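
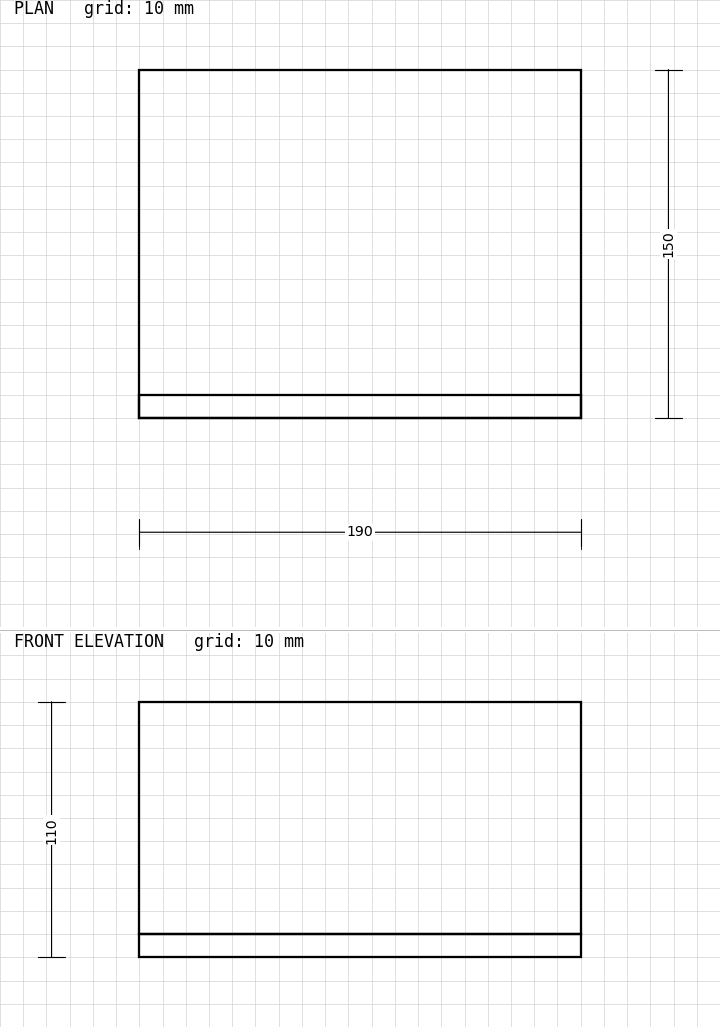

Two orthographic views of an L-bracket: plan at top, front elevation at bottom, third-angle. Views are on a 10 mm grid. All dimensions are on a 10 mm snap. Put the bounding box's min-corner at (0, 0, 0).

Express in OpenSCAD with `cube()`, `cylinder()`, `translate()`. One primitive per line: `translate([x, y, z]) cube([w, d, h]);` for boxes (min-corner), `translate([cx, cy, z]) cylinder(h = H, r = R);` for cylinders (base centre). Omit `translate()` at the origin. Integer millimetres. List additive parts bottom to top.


cube([190, 150, 10]);
translate([0, 0, 10]) cube([190, 10, 100]);


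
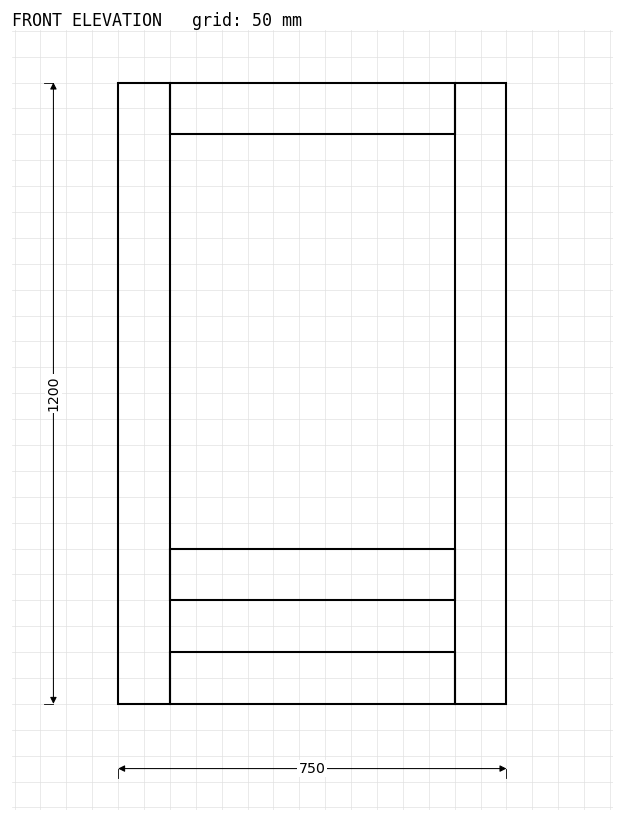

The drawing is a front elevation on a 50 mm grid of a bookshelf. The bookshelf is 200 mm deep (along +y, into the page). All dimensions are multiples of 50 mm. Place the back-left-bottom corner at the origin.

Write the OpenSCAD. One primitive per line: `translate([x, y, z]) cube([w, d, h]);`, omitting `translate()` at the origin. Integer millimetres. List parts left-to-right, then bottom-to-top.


cube([100, 200, 1200]);
translate([100, 0, 0]) cube([550, 200, 100]);
translate([100, 0, 200]) cube([550, 200, 100]);
translate([100, 0, 1100]) cube([550, 200, 100]);
translate([650, 0, 0]) cube([100, 200, 1200]);


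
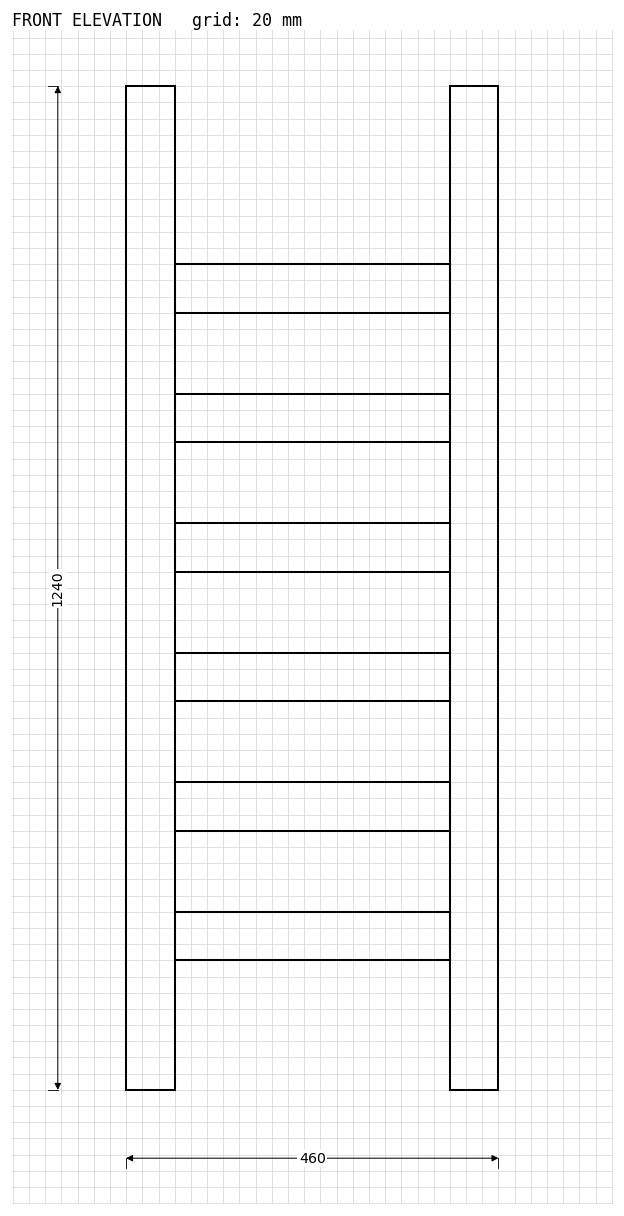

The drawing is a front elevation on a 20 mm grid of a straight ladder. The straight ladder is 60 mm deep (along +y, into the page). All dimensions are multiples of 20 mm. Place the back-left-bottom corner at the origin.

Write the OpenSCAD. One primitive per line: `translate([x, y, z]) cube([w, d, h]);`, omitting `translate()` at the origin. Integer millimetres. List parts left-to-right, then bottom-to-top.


cube([60, 60, 1240]);
translate([60, 0, 160]) cube([340, 60, 60]);
translate([60, 0, 320]) cube([340, 60, 60]);
translate([60, 0, 480]) cube([340, 60, 60]);
translate([60, 0, 640]) cube([340, 60, 60]);
translate([60, 0, 800]) cube([340, 60, 60]);
translate([60, 0, 960]) cube([340, 60, 60]);
translate([400, 0, 0]) cube([60, 60, 1240]);


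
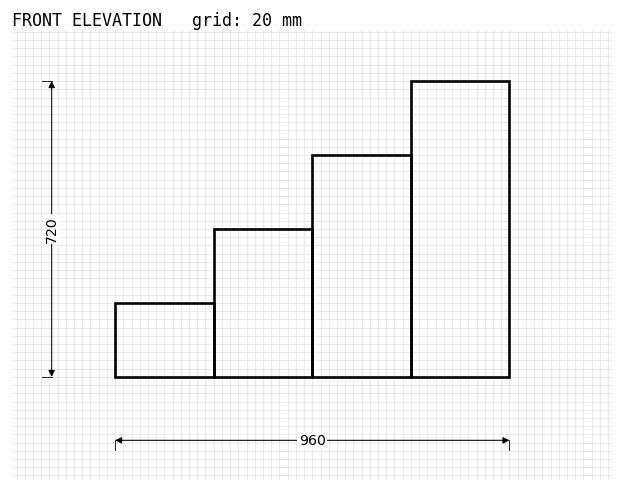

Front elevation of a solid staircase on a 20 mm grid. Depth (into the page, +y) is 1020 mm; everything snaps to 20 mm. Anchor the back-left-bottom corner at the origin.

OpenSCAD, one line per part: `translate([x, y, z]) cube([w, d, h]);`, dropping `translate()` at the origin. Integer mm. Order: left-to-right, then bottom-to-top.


cube([240, 1020, 180]);
translate([240, 0, 0]) cube([240, 1020, 360]);
translate([480, 0, 0]) cube([240, 1020, 540]);
translate([720, 0, 0]) cube([240, 1020, 720]);


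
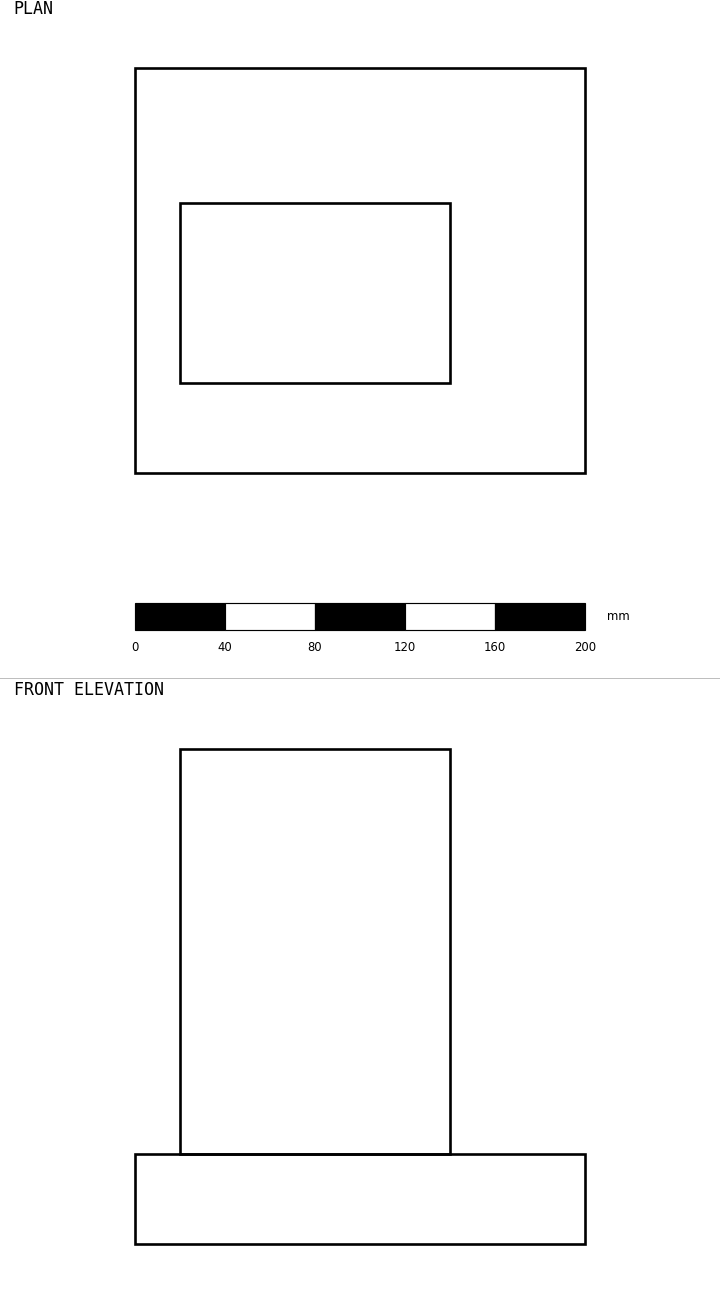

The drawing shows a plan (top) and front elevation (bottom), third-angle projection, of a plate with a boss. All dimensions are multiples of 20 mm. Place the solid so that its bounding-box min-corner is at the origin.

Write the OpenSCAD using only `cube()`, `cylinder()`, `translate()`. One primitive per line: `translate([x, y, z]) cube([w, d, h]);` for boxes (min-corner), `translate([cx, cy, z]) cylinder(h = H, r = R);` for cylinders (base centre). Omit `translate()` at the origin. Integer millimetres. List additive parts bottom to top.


cube([200, 180, 40]);
translate([20, 40, 40]) cube([120, 80, 180]);


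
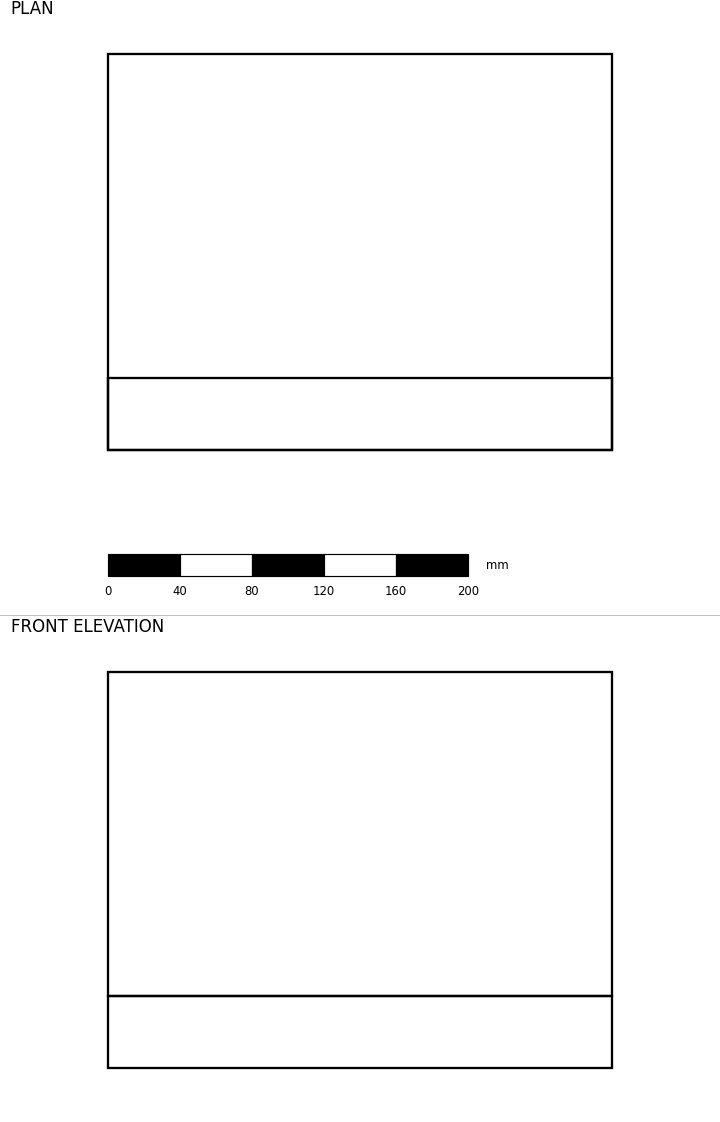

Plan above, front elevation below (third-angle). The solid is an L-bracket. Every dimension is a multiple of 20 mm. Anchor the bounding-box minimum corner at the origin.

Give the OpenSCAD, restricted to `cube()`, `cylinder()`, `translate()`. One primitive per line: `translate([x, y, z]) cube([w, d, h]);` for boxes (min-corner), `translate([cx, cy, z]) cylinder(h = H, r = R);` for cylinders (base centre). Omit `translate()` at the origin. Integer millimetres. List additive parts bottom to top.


cube([280, 220, 40]);
translate([0, 0, 40]) cube([280, 40, 180]);


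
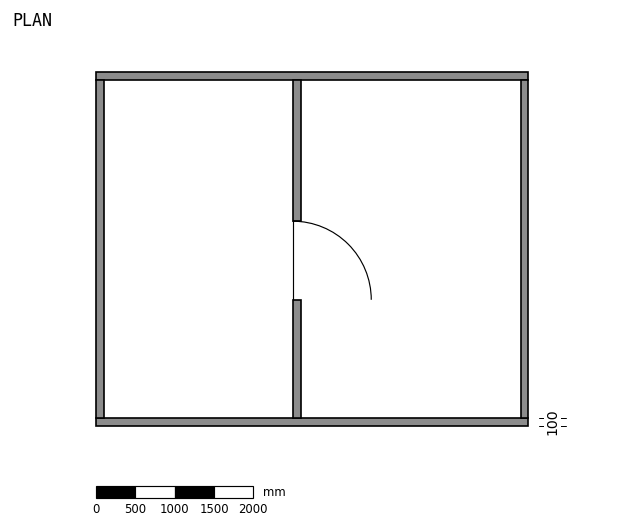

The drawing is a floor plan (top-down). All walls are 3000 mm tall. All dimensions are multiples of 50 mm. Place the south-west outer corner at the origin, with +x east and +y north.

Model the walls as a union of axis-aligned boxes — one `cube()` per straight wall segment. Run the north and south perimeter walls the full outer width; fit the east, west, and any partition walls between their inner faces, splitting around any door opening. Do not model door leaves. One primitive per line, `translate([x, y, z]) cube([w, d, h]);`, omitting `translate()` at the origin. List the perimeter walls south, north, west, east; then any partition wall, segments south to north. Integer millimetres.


cube([5500, 100, 3000]);
translate([0, 4400, 0]) cube([5500, 100, 3000]);
translate([0, 100, 0]) cube([100, 4300, 3000]);
translate([5400, 100, 0]) cube([100, 4300, 3000]);
translate([2500, 100, 0]) cube([100, 1500, 3000]);
translate([2500, 2600, 0]) cube([100, 1800, 3000]);


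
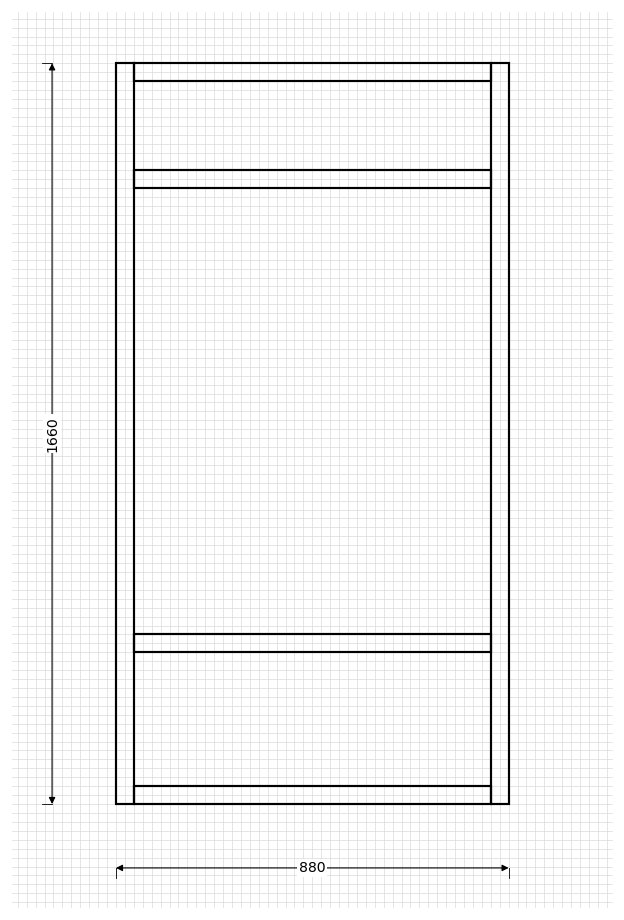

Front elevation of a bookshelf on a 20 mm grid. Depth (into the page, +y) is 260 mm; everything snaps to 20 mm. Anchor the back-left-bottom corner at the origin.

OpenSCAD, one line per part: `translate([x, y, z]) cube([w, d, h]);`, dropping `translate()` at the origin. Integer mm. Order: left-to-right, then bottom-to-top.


cube([40, 260, 1660]);
translate([40, 0, 0]) cube([800, 260, 40]);
translate([40, 0, 340]) cube([800, 260, 40]);
translate([40, 0, 1380]) cube([800, 260, 40]);
translate([40, 0, 1620]) cube([800, 260, 40]);
translate([840, 0, 0]) cube([40, 260, 1660]);


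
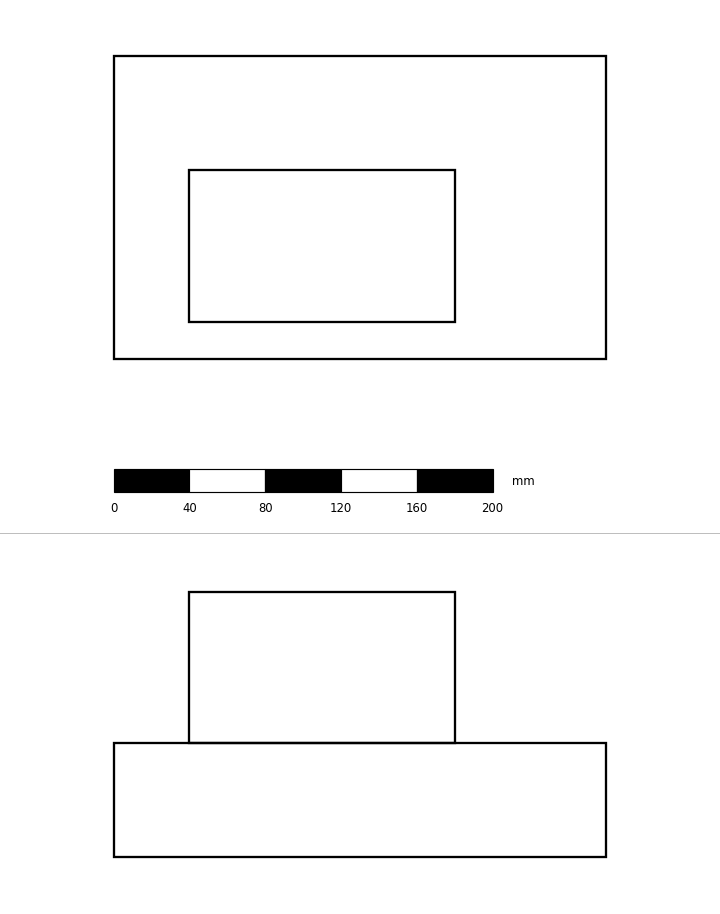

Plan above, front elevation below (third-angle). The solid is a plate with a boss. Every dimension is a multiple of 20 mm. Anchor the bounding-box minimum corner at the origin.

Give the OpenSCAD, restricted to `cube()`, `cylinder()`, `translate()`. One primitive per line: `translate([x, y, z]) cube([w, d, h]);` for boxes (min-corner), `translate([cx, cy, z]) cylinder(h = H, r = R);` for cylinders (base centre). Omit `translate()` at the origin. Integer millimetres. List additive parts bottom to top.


cube([260, 160, 60]);
translate([40, 20, 60]) cube([140, 80, 80]);


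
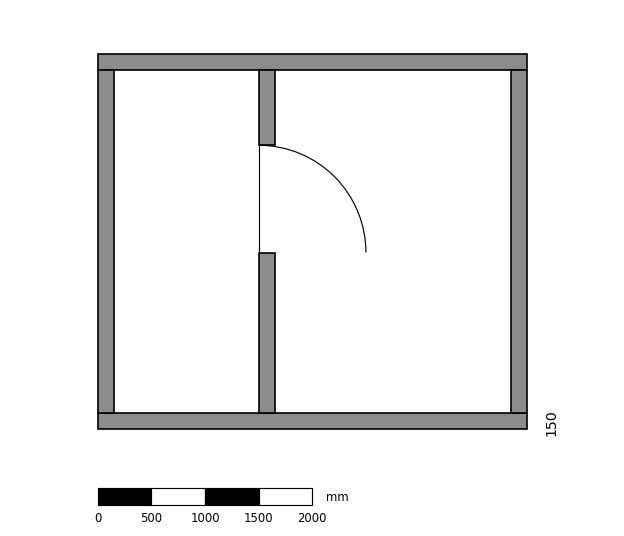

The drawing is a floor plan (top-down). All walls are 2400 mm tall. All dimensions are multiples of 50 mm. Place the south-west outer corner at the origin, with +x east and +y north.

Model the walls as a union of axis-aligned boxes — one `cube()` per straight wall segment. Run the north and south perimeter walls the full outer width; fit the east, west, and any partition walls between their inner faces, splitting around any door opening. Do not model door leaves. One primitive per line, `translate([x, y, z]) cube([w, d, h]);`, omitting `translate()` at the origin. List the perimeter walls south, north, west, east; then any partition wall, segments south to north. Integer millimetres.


cube([4000, 150, 2400]);
translate([0, 3350, 0]) cube([4000, 150, 2400]);
translate([0, 150, 0]) cube([150, 3200, 2400]);
translate([3850, 150, 0]) cube([150, 3200, 2400]);
translate([1500, 150, 0]) cube([150, 1500, 2400]);
translate([1500, 2650, 0]) cube([150, 700, 2400]);


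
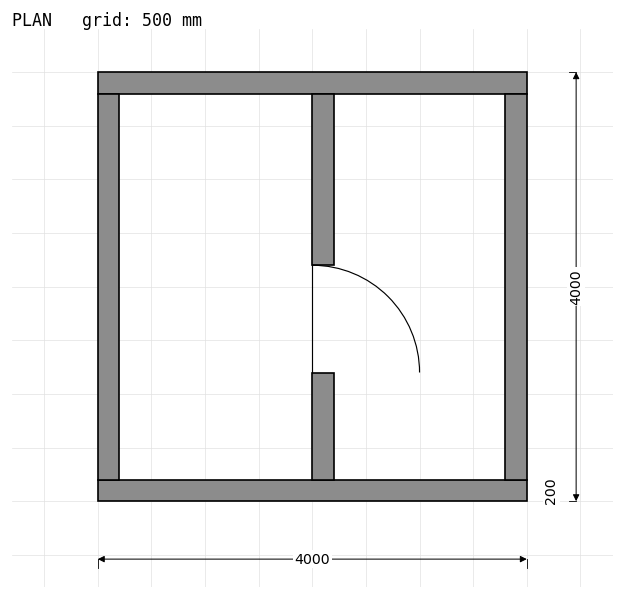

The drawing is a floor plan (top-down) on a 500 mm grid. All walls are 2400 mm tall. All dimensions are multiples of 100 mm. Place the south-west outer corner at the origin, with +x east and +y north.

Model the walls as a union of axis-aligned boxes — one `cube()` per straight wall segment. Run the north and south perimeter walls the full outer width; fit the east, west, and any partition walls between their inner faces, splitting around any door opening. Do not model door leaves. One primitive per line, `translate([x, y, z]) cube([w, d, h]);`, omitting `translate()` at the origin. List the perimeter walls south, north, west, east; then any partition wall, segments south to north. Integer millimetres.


cube([4000, 200, 2400]);
translate([0, 3800, 0]) cube([4000, 200, 2400]);
translate([0, 200, 0]) cube([200, 3600, 2400]);
translate([3800, 200, 0]) cube([200, 3600, 2400]);
translate([2000, 200, 0]) cube([200, 1000, 2400]);
translate([2000, 2200, 0]) cube([200, 1600, 2400]);


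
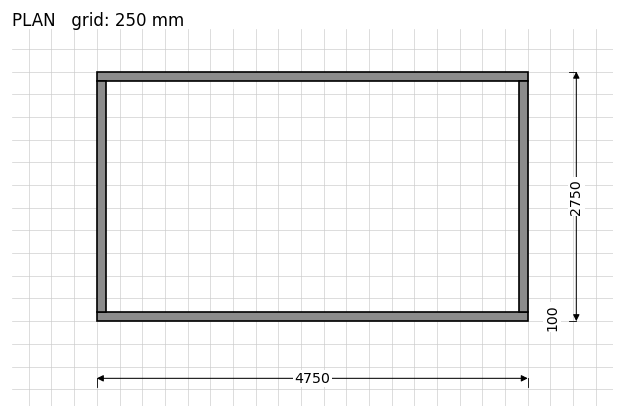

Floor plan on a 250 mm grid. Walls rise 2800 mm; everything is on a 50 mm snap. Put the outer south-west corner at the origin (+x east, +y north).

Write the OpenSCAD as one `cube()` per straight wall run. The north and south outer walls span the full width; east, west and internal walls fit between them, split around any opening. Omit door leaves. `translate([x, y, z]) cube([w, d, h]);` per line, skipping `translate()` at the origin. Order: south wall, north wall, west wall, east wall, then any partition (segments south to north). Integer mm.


cube([4750, 100, 2800]);
translate([0, 2650, 0]) cube([4750, 100, 2800]);
translate([0, 100, 0]) cube([100, 2550, 2800]);
translate([4650, 100, 0]) cube([100, 2550, 2800]);


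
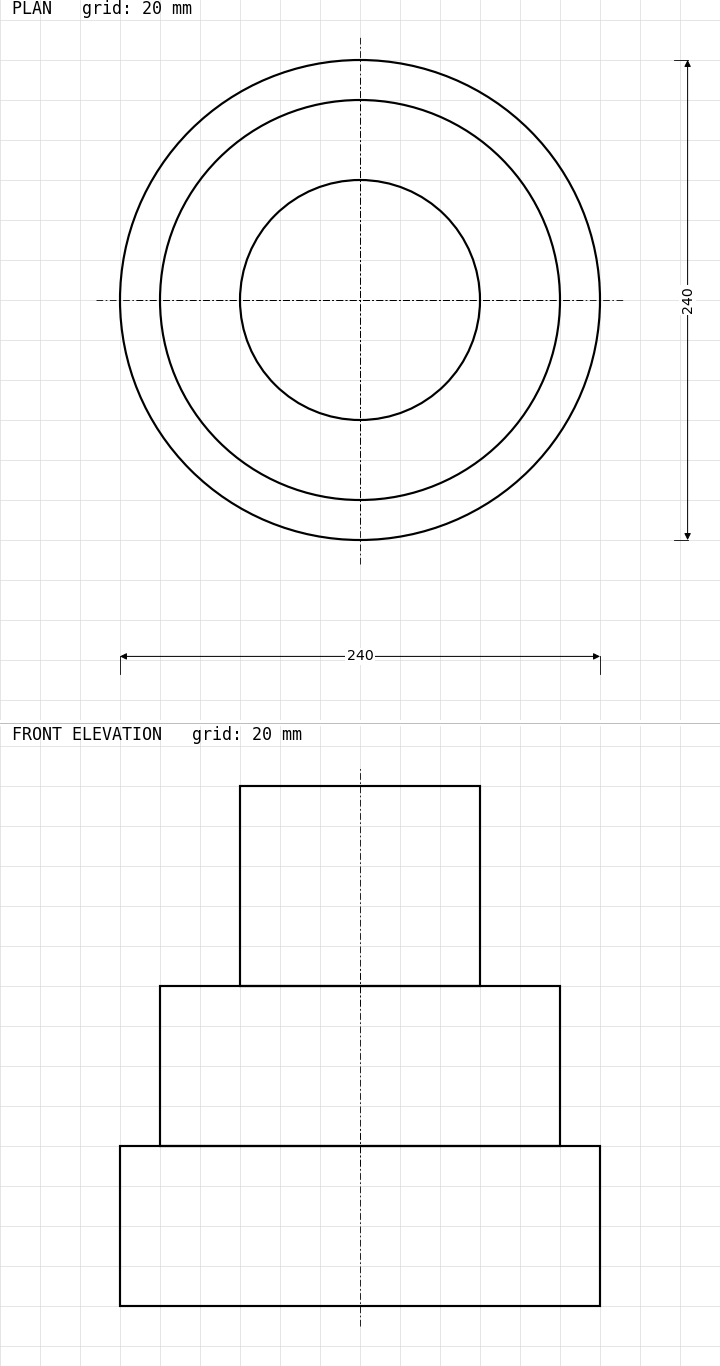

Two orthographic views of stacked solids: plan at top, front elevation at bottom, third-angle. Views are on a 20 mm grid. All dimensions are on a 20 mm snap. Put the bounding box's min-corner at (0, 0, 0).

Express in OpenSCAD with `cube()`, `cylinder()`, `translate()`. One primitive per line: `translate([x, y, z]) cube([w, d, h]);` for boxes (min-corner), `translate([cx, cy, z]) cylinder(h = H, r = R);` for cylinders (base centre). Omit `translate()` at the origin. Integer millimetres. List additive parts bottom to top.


translate([120, 120, 0]) cylinder(h = 80, r = 120);
translate([120, 120, 80]) cylinder(h = 80, r = 100);
translate([120, 120, 160]) cylinder(h = 100, r = 60);


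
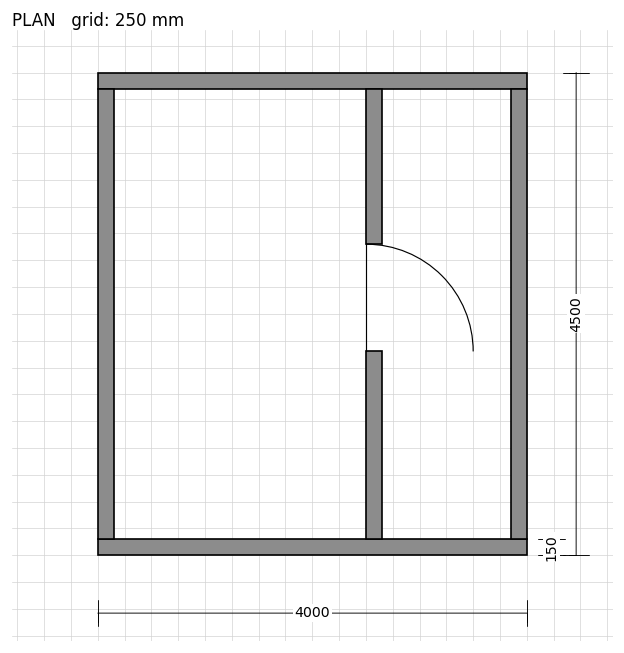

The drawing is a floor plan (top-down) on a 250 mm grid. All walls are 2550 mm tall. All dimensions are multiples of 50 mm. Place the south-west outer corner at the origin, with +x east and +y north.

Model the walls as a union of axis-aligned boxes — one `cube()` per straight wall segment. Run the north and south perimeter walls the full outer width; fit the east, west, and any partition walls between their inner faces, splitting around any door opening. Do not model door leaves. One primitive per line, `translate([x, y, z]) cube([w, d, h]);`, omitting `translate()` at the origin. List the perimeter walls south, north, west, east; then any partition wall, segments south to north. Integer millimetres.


cube([4000, 150, 2550]);
translate([0, 4350, 0]) cube([4000, 150, 2550]);
translate([0, 150, 0]) cube([150, 4200, 2550]);
translate([3850, 150, 0]) cube([150, 4200, 2550]);
translate([2500, 150, 0]) cube([150, 1750, 2550]);
translate([2500, 2900, 0]) cube([150, 1450, 2550]);


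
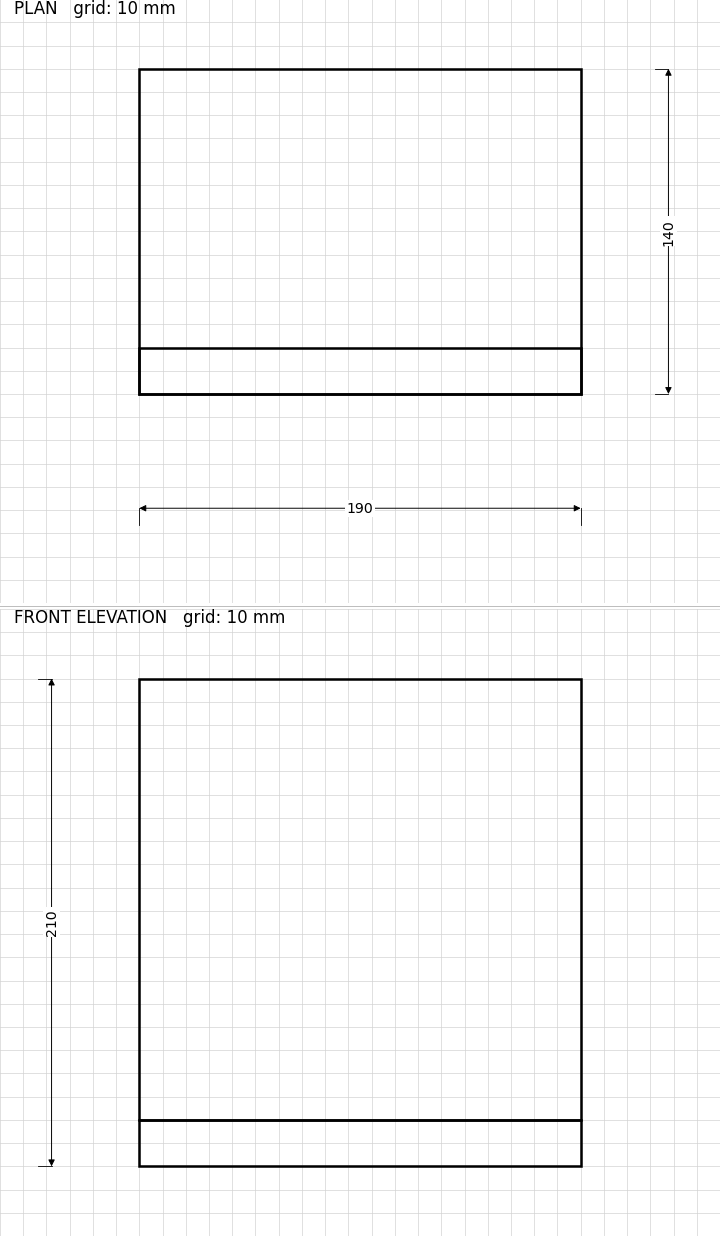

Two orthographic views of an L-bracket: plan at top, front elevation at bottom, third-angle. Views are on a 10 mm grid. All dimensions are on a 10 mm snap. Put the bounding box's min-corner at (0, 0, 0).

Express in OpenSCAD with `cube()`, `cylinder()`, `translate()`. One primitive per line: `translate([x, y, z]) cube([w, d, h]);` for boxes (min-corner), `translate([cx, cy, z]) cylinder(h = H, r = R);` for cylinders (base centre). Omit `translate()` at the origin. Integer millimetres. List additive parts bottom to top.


cube([190, 140, 20]);
translate([0, 0, 20]) cube([190, 20, 190]);


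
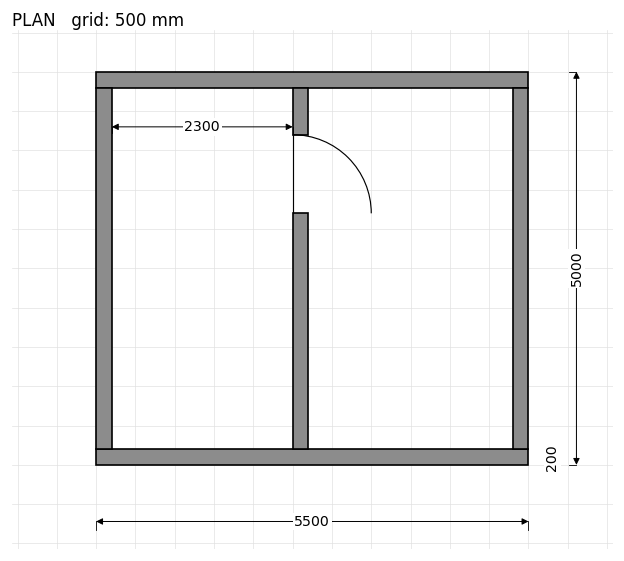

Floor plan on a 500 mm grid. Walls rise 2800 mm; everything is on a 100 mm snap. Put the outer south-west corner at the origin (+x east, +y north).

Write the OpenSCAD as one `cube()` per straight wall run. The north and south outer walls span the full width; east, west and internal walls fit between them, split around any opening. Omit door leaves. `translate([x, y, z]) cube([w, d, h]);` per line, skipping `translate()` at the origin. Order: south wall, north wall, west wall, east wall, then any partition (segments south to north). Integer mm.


cube([5500, 200, 2800]);
translate([0, 4800, 0]) cube([5500, 200, 2800]);
translate([0, 200, 0]) cube([200, 4600, 2800]);
translate([5300, 200, 0]) cube([200, 4600, 2800]);
translate([2500, 200, 0]) cube([200, 3000, 2800]);
translate([2500, 4200, 0]) cube([200, 600, 2800]);


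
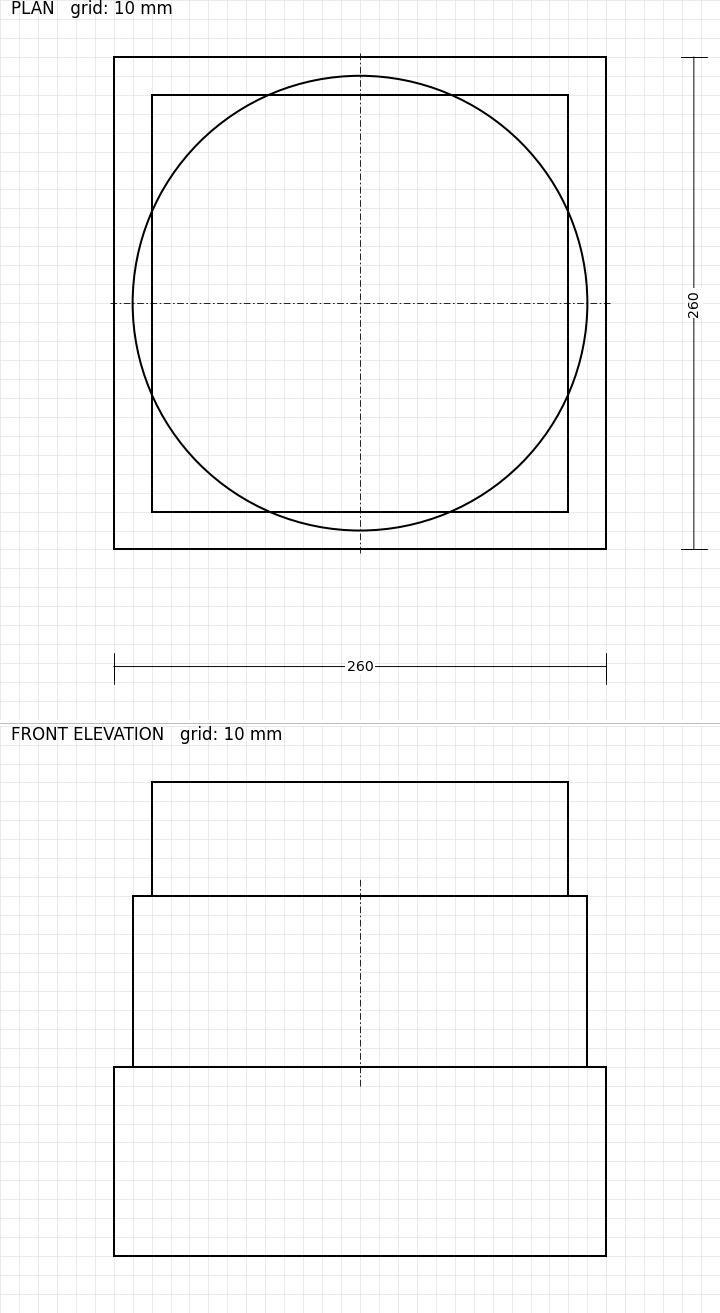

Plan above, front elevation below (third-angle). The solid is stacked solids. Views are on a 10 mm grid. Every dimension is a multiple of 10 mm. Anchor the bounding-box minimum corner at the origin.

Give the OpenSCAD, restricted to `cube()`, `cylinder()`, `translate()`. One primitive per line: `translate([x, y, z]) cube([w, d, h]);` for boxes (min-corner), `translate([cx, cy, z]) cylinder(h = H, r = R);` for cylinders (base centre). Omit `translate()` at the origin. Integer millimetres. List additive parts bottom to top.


cube([260, 260, 100]);
translate([130, 130, 100]) cylinder(h = 90, r = 120);
translate([20, 20, 190]) cube([220, 220, 60]);


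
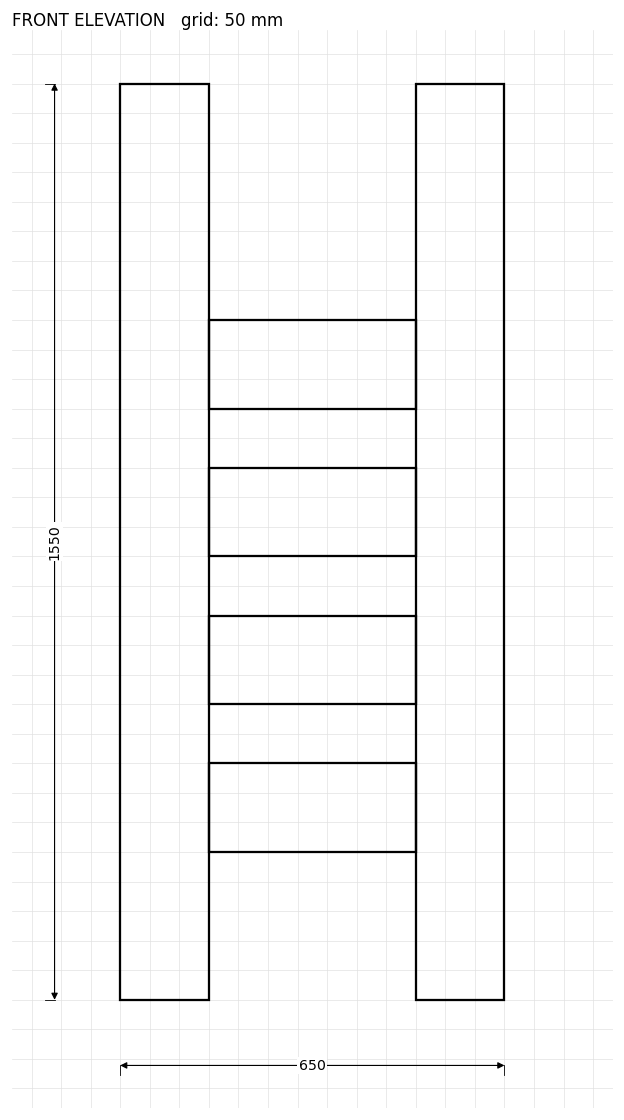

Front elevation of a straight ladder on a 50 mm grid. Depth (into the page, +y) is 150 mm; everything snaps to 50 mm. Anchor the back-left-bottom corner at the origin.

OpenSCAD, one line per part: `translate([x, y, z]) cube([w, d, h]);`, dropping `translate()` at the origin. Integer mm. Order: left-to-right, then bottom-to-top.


cube([150, 150, 1550]);
translate([150, 0, 250]) cube([350, 150, 150]);
translate([150, 0, 500]) cube([350, 150, 150]);
translate([150, 0, 750]) cube([350, 150, 150]);
translate([150, 0, 1000]) cube([350, 150, 150]);
translate([500, 0, 0]) cube([150, 150, 1550]);


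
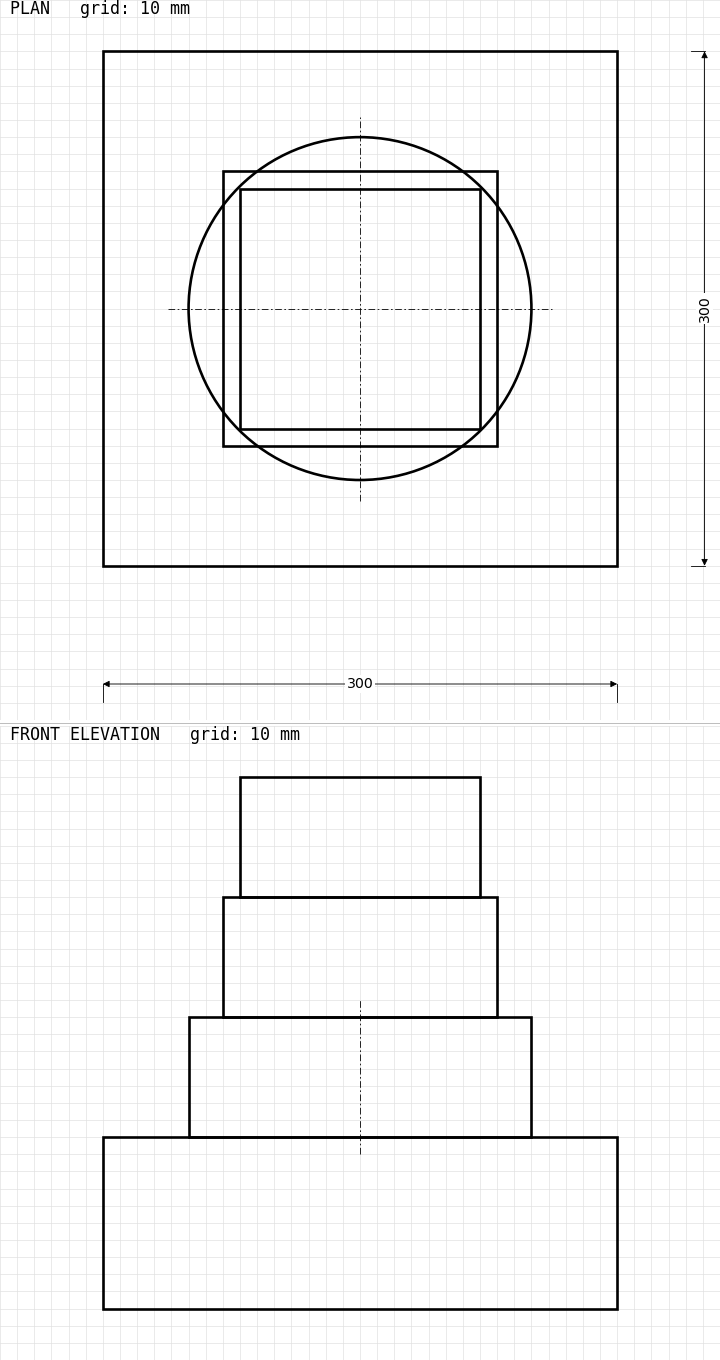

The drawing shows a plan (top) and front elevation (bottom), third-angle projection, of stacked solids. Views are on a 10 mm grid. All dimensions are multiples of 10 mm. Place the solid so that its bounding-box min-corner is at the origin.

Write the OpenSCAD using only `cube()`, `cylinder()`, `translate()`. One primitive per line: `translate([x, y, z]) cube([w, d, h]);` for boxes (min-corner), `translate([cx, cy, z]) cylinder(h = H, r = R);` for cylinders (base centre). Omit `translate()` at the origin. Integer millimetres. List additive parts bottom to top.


cube([300, 300, 100]);
translate([150, 150, 100]) cylinder(h = 70, r = 100);
translate([70, 70, 170]) cube([160, 160, 70]);
translate([80, 80, 240]) cube([140, 140, 70]);


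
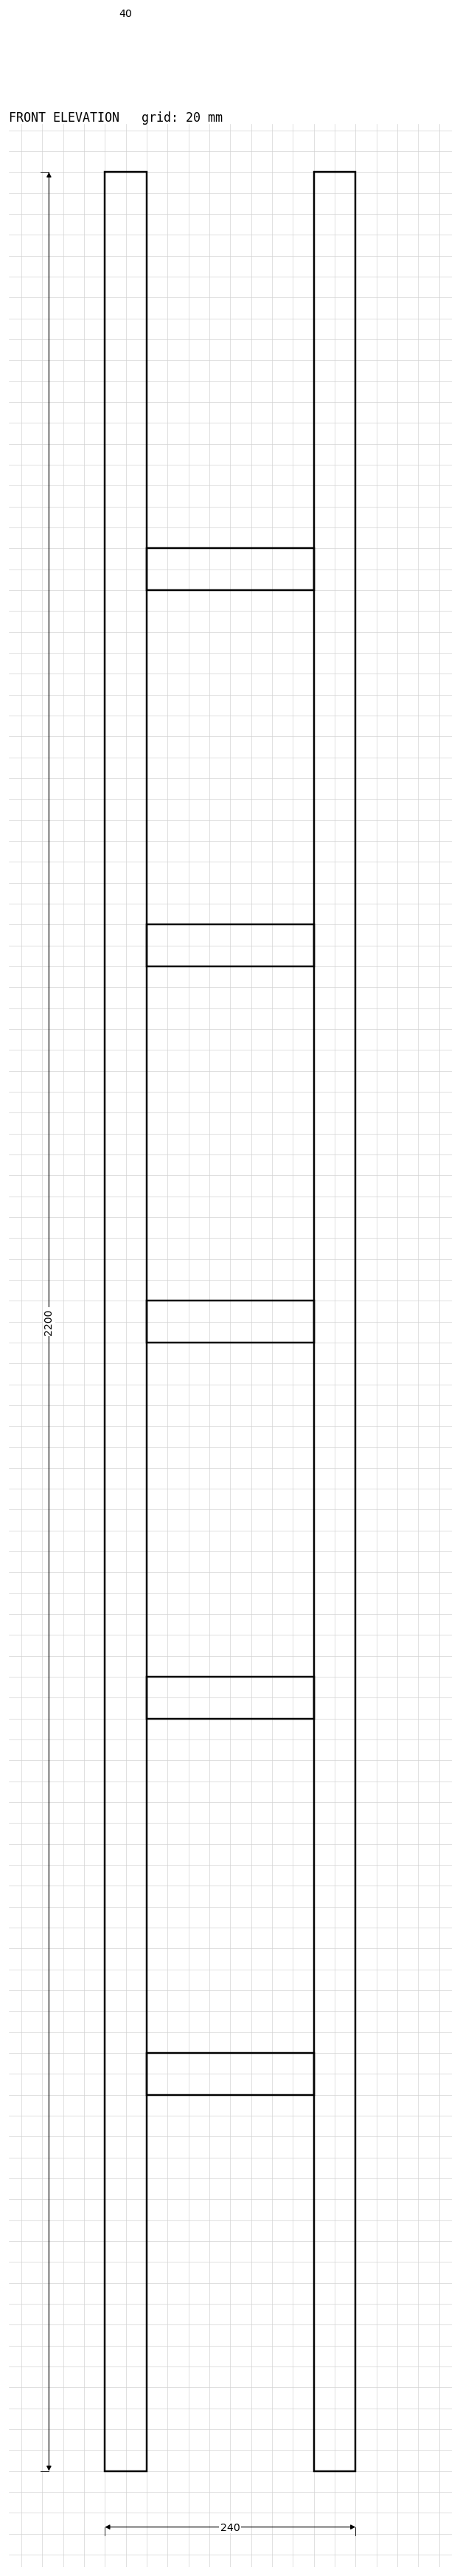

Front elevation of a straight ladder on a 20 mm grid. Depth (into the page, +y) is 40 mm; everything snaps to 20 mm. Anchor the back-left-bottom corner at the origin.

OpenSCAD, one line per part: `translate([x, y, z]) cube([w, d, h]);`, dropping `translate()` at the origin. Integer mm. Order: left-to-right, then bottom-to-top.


cube([40, 40, 2200]);
translate([40, 0, 360]) cube([160, 40, 40]);
translate([40, 0, 720]) cube([160, 40, 40]);
translate([40, 0, 1080]) cube([160, 40, 40]);
translate([40, 0, 1440]) cube([160, 40, 40]);
translate([40, 0, 1800]) cube([160, 40, 40]);
translate([200, 0, 0]) cube([40, 40, 2200]);


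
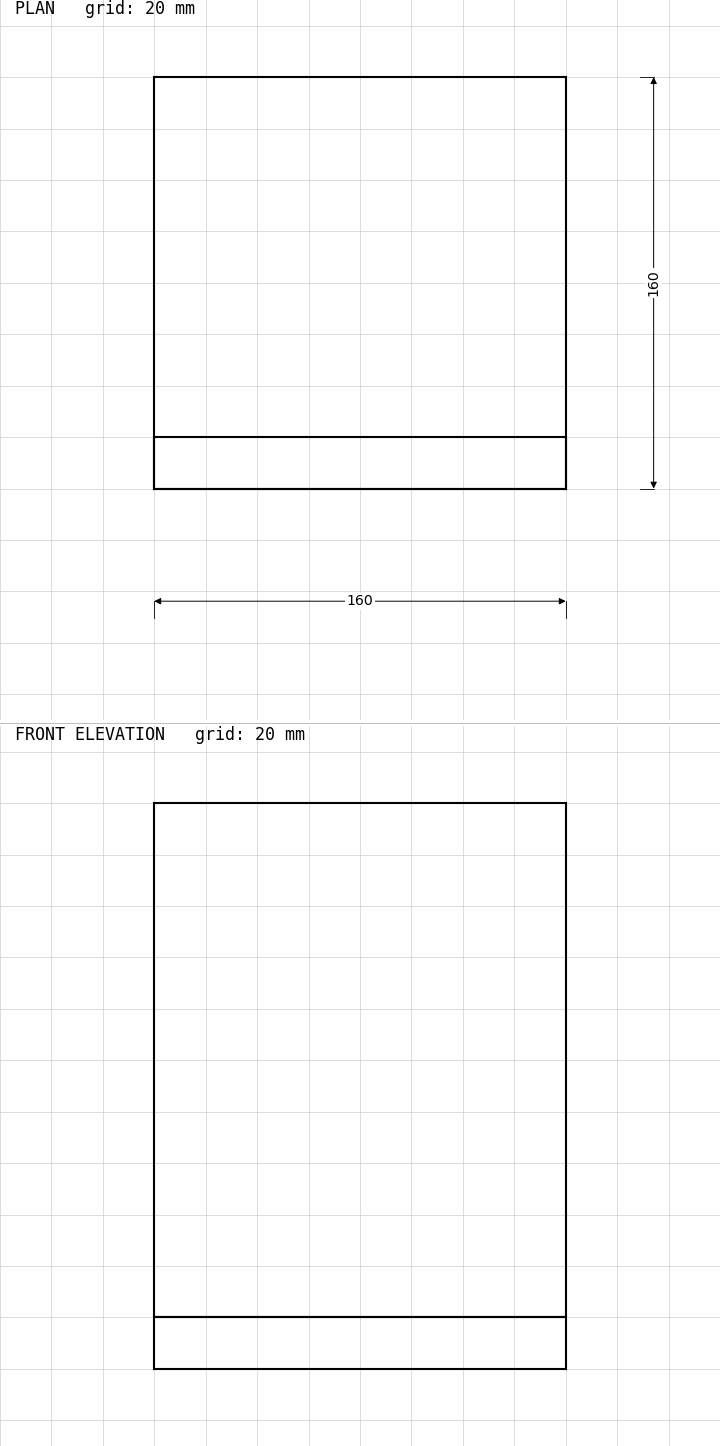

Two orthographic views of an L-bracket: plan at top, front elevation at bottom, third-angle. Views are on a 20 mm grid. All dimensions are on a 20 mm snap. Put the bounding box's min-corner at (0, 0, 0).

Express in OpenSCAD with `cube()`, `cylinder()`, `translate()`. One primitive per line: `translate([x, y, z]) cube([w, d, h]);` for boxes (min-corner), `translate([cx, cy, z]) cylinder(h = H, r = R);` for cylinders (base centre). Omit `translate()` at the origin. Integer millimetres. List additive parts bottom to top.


cube([160, 160, 20]);
translate([0, 0, 20]) cube([160, 20, 200]);


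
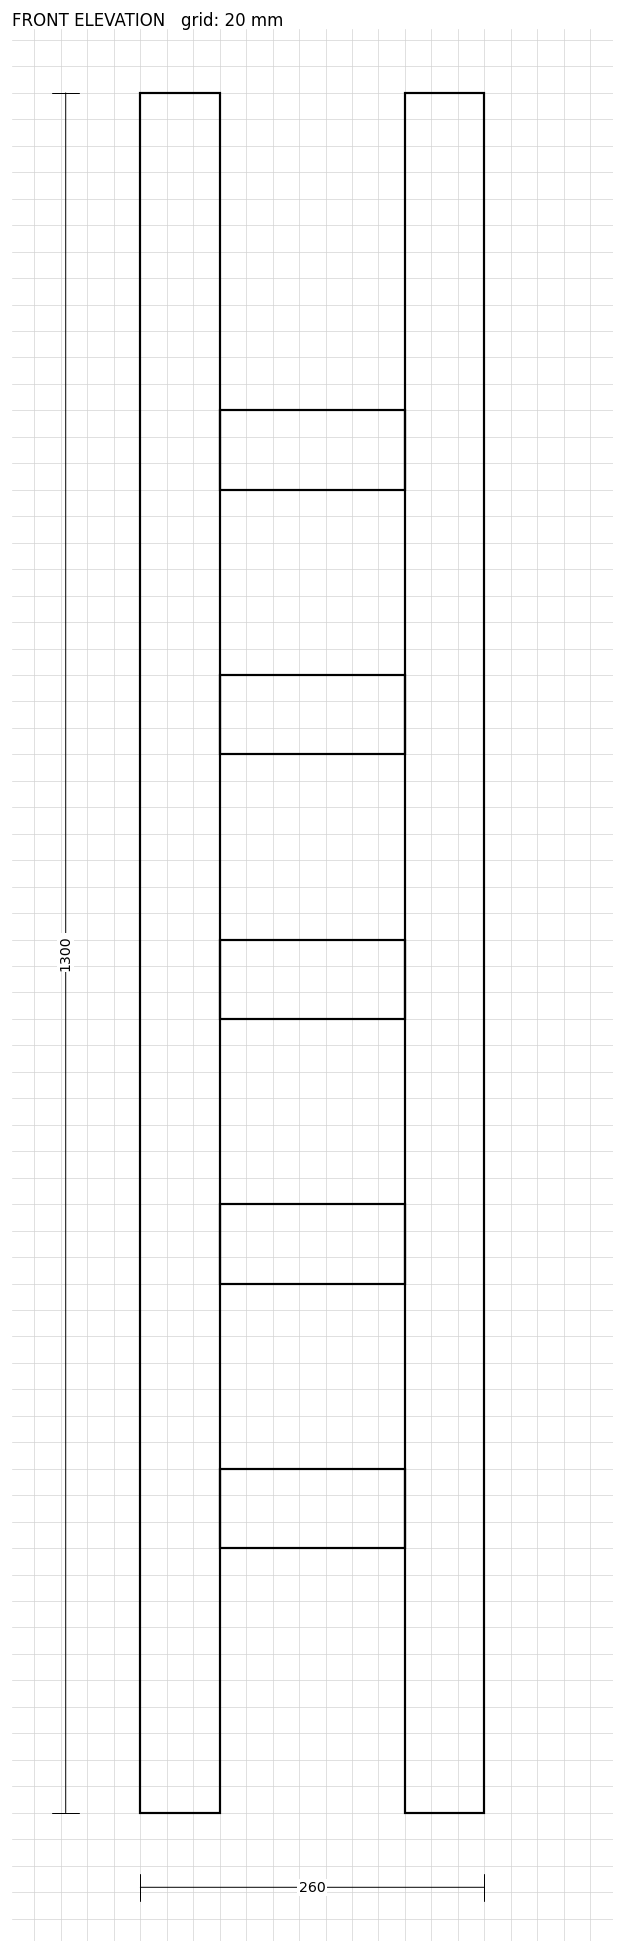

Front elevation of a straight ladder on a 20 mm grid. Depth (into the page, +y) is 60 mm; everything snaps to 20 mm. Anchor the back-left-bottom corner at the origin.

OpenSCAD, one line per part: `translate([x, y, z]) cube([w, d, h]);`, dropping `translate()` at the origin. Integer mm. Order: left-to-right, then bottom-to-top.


cube([60, 60, 1300]);
translate([60, 0, 200]) cube([140, 60, 60]);
translate([60, 0, 400]) cube([140, 60, 60]);
translate([60, 0, 600]) cube([140, 60, 60]);
translate([60, 0, 800]) cube([140, 60, 60]);
translate([60, 0, 1000]) cube([140, 60, 60]);
translate([200, 0, 0]) cube([60, 60, 1300]);


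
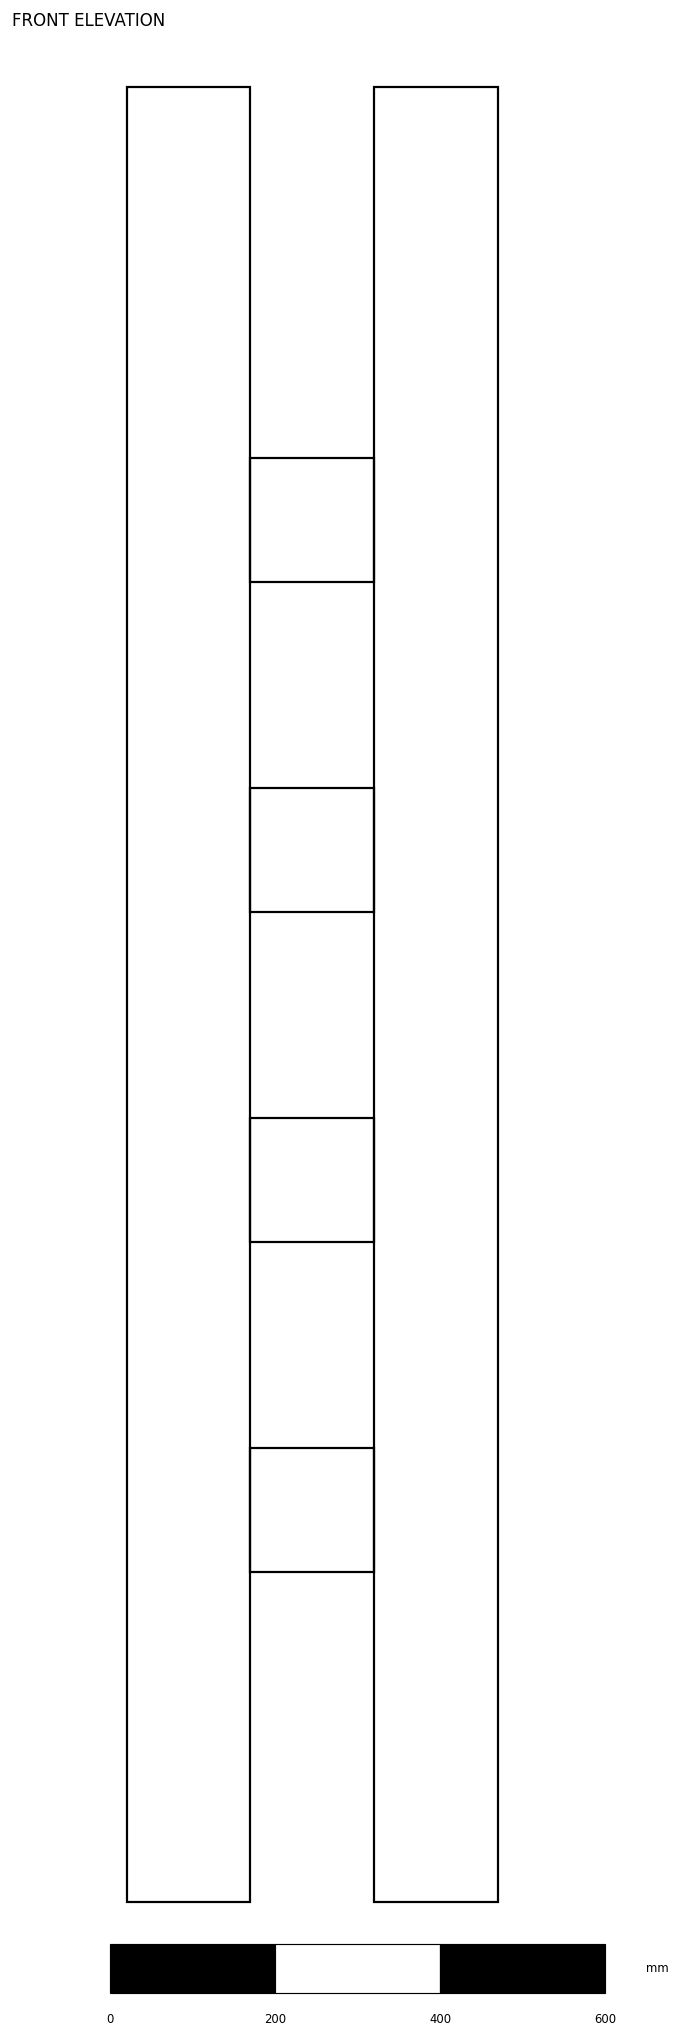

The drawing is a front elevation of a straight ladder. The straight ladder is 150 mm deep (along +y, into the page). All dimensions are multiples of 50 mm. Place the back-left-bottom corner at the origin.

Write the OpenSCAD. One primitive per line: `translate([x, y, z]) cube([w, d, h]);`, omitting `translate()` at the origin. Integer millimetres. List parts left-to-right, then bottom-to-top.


cube([150, 150, 2200]);
translate([150, 0, 400]) cube([150, 150, 150]);
translate([150, 0, 800]) cube([150, 150, 150]);
translate([150, 0, 1200]) cube([150, 150, 150]);
translate([150, 0, 1600]) cube([150, 150, 150]);
translate([300, 0, 0]) cube([150, 150, 2200]);


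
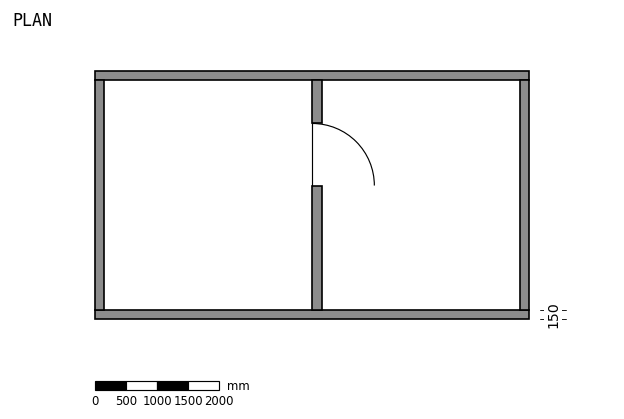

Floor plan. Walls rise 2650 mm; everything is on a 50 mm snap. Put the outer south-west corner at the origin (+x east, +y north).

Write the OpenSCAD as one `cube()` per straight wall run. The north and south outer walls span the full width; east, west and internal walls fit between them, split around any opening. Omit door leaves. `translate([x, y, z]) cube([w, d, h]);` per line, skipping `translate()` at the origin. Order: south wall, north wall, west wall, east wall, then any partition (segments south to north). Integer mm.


cube([7000, 150, 2650]);
translate([0, 3850, 0]) cube([7000, 150, 2650]);
translate([0, 150, 0]) cube([150, 3700, 2650]);
translate([6850, 150, 0]) cube([150, 3700, 2650]);
translate([3500, 150, 0]) cube([150, 2000, 2650]);
translate([3500, 3150, 0]) cube([150, 700, 2650]);


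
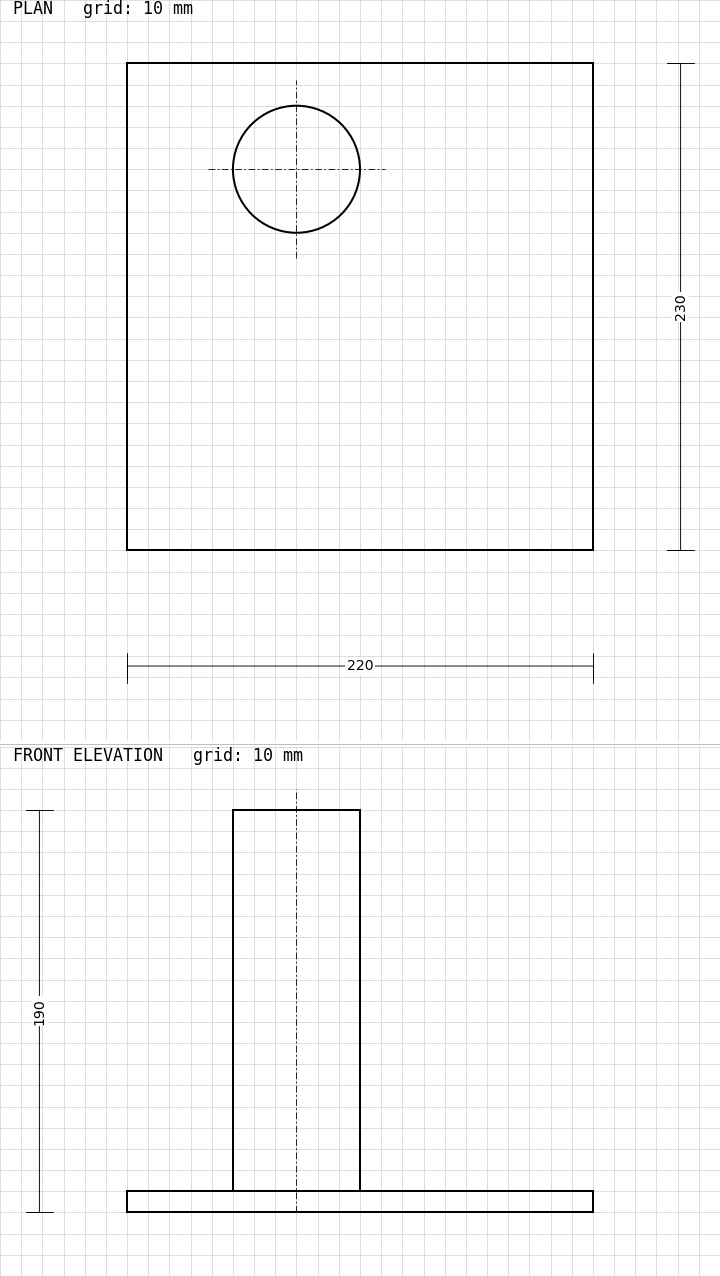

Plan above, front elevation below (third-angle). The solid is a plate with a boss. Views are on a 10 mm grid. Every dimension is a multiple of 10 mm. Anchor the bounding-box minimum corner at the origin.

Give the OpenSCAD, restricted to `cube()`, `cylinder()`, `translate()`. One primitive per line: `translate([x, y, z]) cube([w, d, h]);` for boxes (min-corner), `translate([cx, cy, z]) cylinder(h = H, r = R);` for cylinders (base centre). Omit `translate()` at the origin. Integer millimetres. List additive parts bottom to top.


cube([220, 230, 10]);
translate([80, 180, 10]) cylinder(h = 180, r = 30);


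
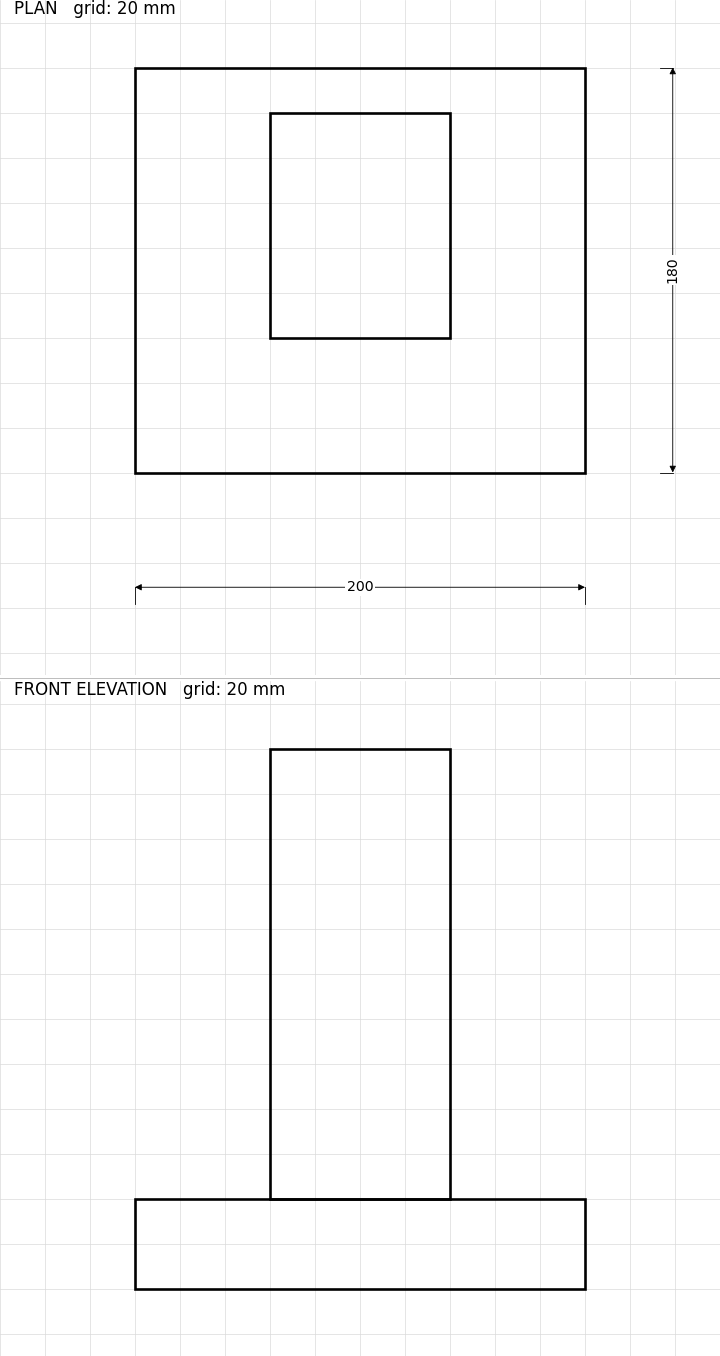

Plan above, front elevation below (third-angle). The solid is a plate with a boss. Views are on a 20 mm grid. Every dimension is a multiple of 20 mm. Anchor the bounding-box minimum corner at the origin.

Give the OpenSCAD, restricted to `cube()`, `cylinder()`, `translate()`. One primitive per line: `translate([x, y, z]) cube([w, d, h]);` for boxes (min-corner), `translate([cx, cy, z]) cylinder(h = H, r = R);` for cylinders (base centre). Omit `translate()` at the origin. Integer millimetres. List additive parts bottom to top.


cube([200, 180, 40]);
translate([60, 60, 40]) cube([80, 100, 200]);


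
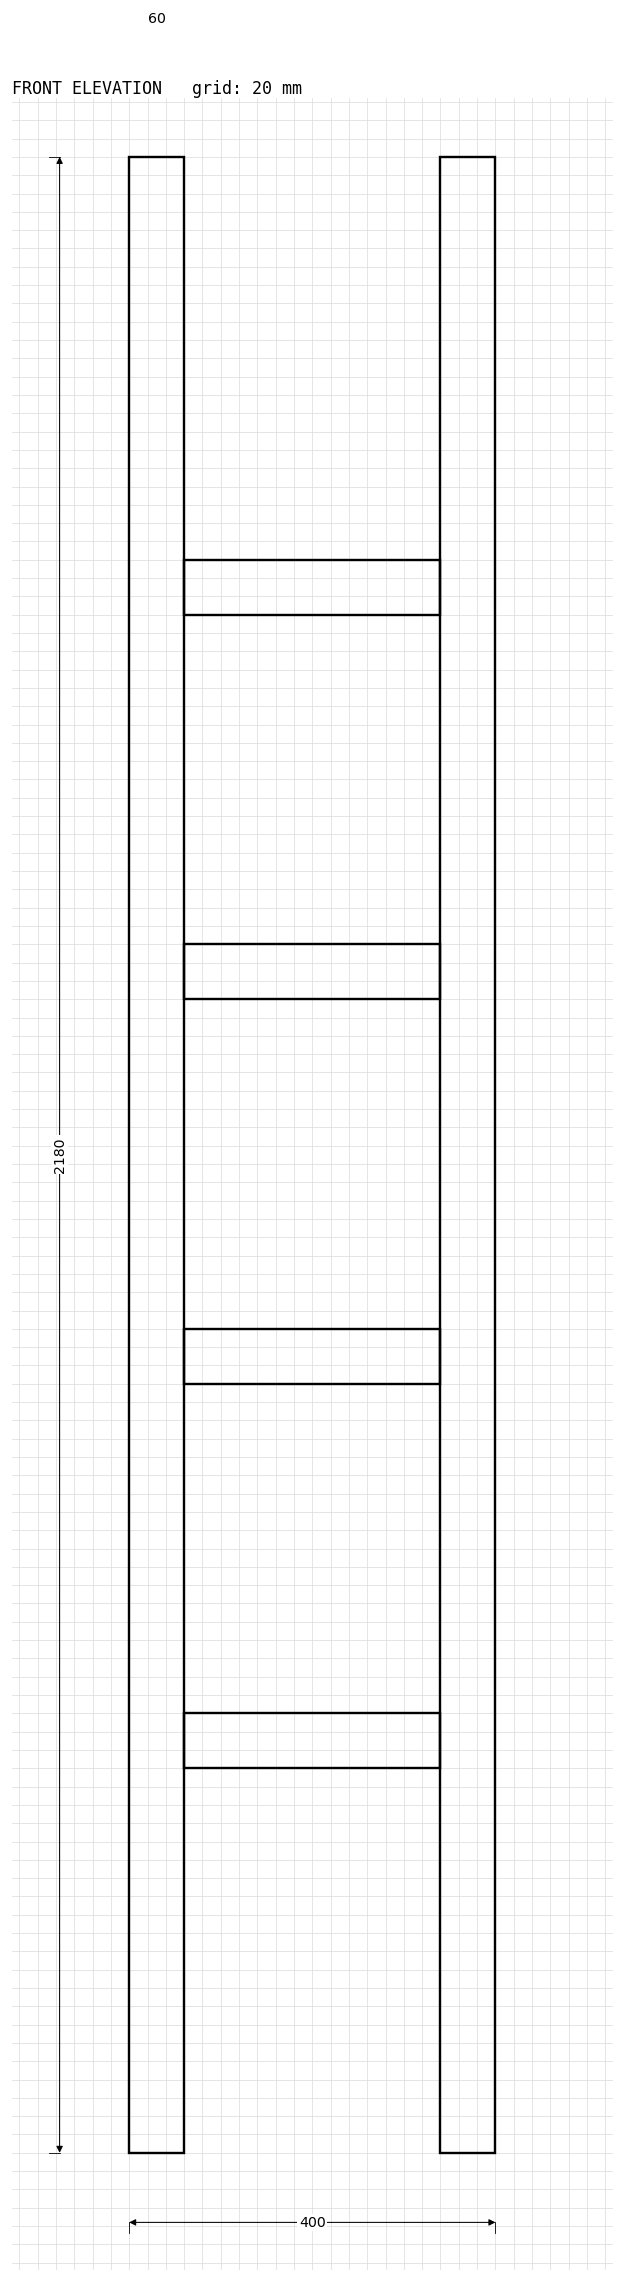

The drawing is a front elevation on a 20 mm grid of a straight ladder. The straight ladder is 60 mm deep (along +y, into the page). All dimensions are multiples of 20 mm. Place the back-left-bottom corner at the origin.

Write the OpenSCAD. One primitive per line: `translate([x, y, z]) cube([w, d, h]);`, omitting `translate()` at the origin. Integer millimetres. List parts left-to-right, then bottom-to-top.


cube([60, 60, 2180]);
translate([60, 0, 420]) cube([280, 60, 60]);
translate([60, 0, 840]) cube([280, 60, 60]);
translate([60, 0, 1260]) cube([280, 60, 60]);
translate([60, 0, 1680]) cube([280, 60, 60]);
translate([340, 0, 0]) cube([60, 60, 2180]);


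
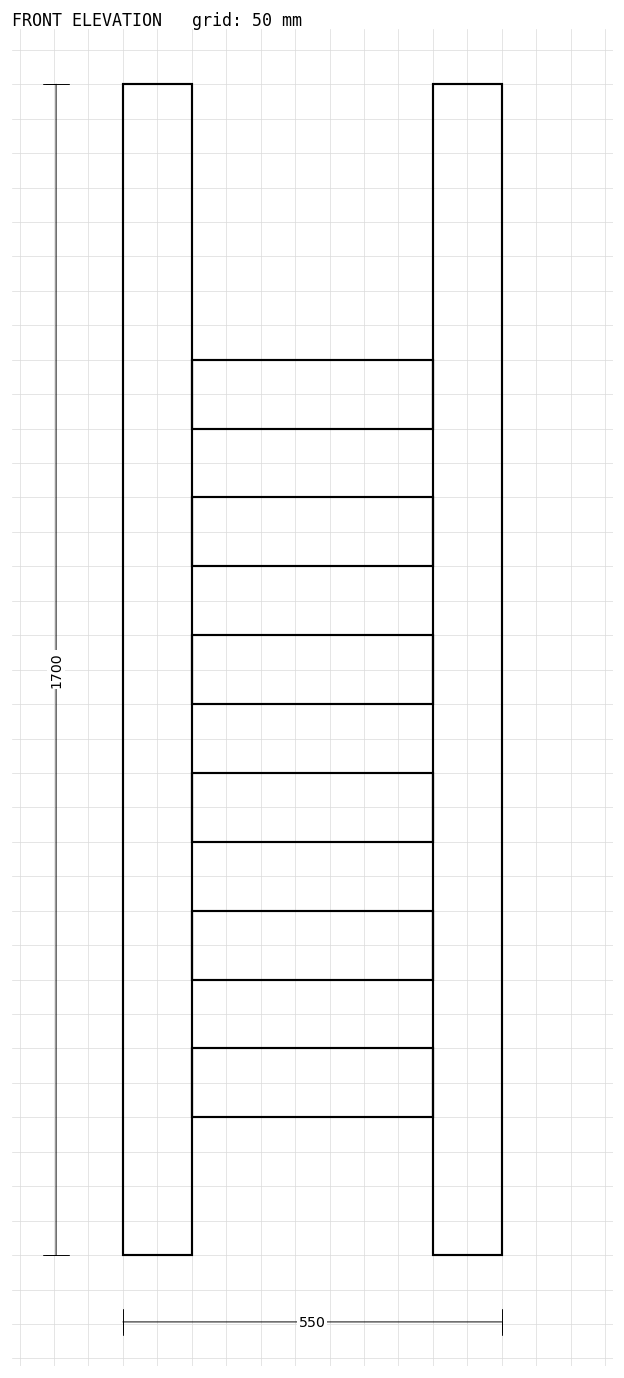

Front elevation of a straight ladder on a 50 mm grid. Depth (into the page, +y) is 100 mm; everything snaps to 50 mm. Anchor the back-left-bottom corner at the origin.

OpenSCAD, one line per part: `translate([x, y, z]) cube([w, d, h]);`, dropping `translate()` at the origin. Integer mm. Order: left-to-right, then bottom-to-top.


cube([100, 100, 1700]);
translate([100, 0, 200]) cube([350, 100, 100]);
translate([100, 0, 400]) cube([350, 100, 100]);
translate([100, 0, 600]) cube([350, 100, 100]);
translate([100, 0, 800]) cube([350, 100, 100]);
translate([100, 0, 1000]) cube([350, 100, 100]);
translate([100, 0, 1200]) cube([350, 100, 100]);
translate([450, 0, 0]) cube([100, 100, 1700]);


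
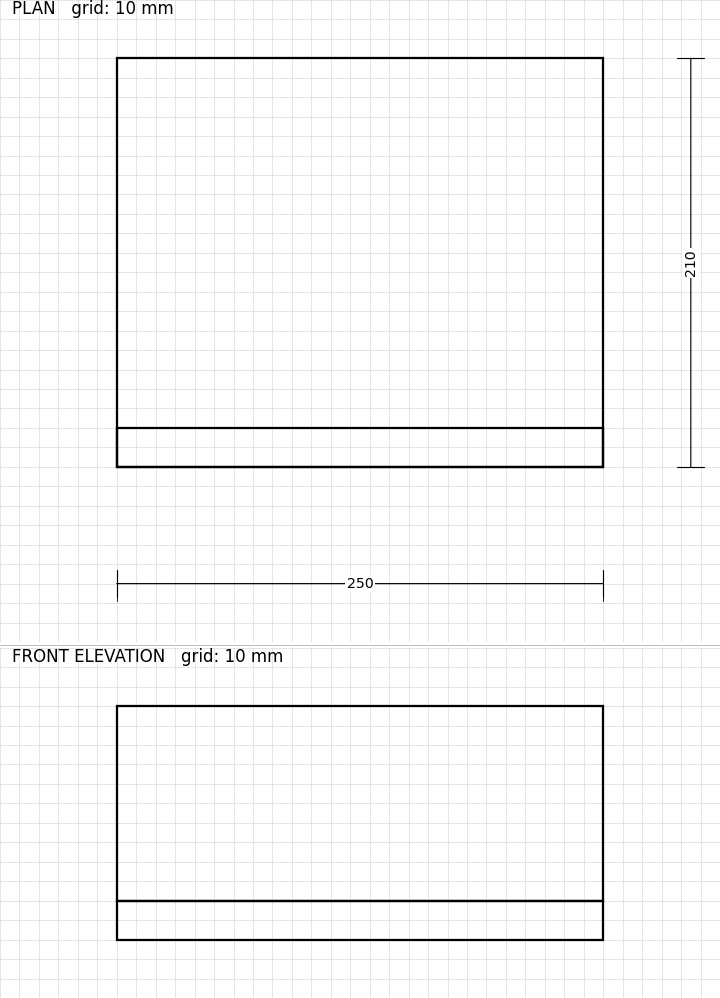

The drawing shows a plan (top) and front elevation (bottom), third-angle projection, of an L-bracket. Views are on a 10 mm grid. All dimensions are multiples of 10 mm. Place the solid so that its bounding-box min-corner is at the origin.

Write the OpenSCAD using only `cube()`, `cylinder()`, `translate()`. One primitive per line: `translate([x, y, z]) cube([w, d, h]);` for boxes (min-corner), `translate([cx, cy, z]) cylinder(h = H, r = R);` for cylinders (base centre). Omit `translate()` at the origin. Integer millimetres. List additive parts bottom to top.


cube([250, 210, 20]);
translate([0, 0, 20]) cube([250, 20, 100]);


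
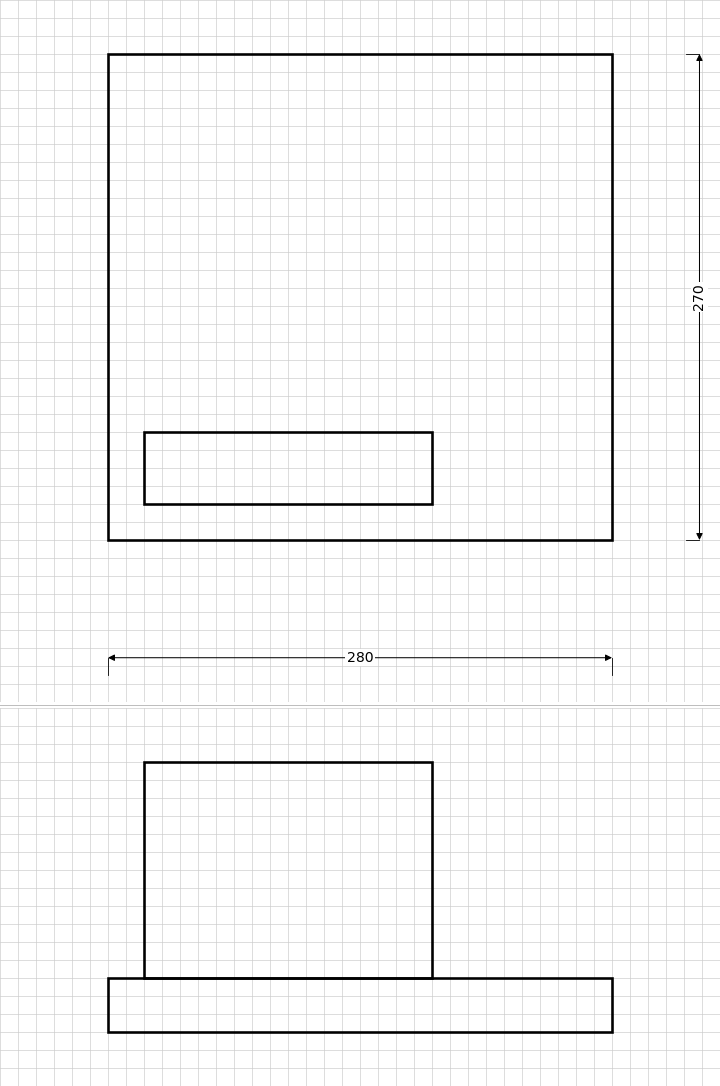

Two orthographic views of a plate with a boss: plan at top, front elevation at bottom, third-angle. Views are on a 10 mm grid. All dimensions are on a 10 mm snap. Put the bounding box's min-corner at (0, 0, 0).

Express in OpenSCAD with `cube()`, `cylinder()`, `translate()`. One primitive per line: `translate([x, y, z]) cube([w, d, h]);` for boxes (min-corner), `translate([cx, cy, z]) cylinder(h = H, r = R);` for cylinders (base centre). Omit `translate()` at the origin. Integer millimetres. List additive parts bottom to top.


cube([280, 270, 30]);
translate([20, 20, 30]) cube([160, 40, 120]);


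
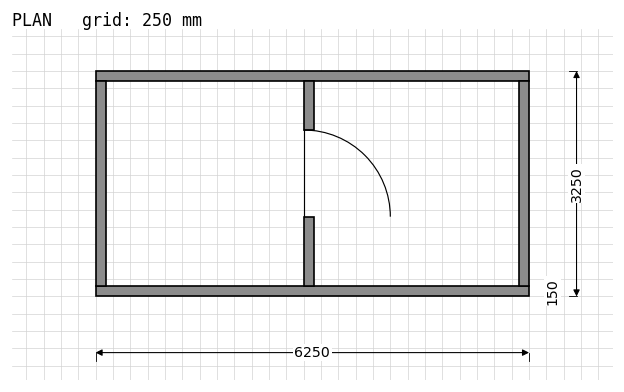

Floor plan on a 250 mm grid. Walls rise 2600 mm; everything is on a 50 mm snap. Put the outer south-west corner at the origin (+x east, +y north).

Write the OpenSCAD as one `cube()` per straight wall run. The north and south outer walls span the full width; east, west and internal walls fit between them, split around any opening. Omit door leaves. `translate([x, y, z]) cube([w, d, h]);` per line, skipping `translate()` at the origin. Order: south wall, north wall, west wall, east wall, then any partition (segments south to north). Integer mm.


cube([6250, 150, 2600]);
translate([0, 3100, 0]) cube([6250, 150, 2600]);
translate([0, 150, 0]) cube([150, 2950, 2600]);
translate([6100, 150, 0]) cube([150, 2950, 2600]);
translate([3000, 150, 0]) cube([150, 1000, 2600]);
translate([3000, 2400, 0]) cube([150, 700, 2600]);
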